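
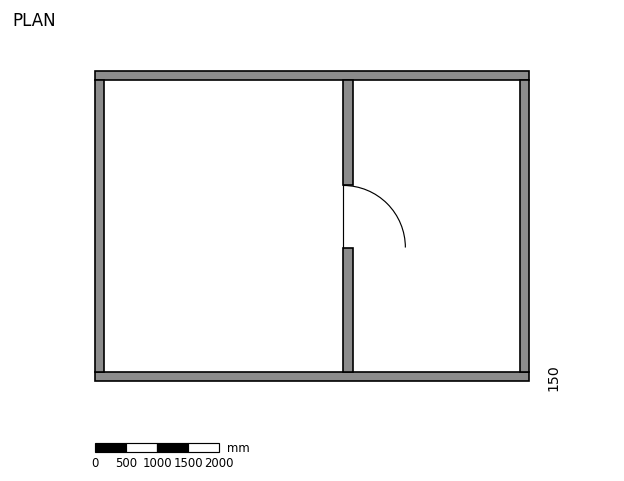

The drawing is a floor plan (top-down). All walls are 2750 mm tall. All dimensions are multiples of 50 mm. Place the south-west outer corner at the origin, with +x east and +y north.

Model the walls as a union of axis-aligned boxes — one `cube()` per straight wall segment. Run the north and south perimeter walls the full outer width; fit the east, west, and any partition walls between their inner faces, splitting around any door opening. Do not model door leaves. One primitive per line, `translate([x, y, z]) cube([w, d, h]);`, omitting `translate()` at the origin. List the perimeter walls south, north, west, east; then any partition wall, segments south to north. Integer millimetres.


cube([7000, 150, 2750]);
translate([0, 4850, 0]) cube([7000, 150, 2750]);
translate([0, 150, 0]) cube([150, 4700, 2750]);
translate([6850, 150, 0]) cube([150, 4700, 2750]);
translate([4000, 150, 0]) cube([150, 2000, 2750]);
translate([4000, 3150, 0]) cube([150, 1700, 2750]);


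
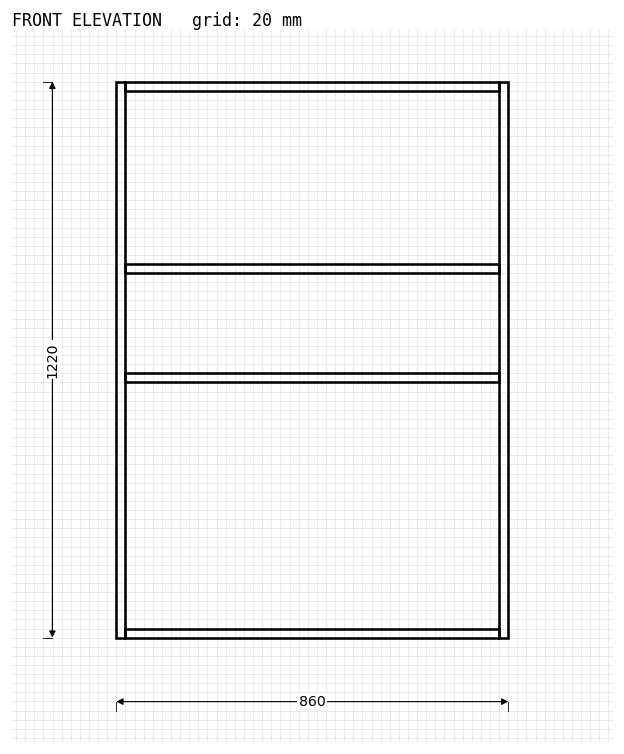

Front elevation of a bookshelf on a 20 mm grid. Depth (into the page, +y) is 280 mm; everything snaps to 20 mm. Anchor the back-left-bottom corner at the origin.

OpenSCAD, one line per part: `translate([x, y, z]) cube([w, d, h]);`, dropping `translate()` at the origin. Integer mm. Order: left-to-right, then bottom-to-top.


cube([20, 280, 1220]);
translate([20, 0, 0]) cube([820, 280, 20]);
translate([20, 0, 560]) cube([820, 280, 20]);
translate([20, 0, 800]) cube([820, 280, 20]);
translate([20, 0, 1200]) cube([820, 280, 20]);
translate([840, 0, 0]) cube([20, 280, 1220]);


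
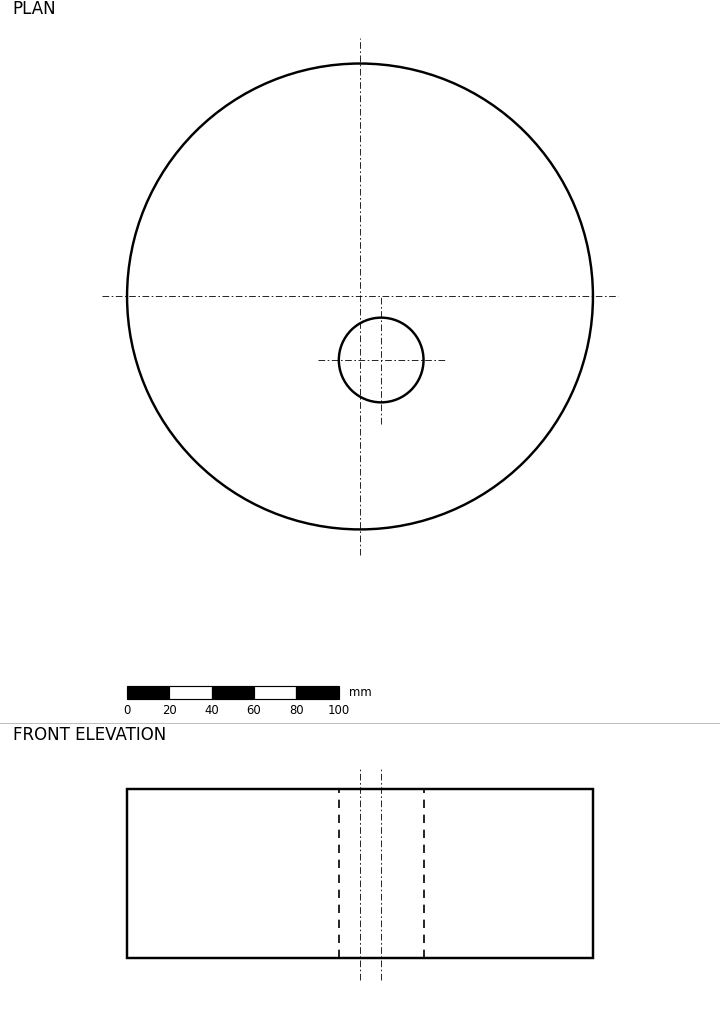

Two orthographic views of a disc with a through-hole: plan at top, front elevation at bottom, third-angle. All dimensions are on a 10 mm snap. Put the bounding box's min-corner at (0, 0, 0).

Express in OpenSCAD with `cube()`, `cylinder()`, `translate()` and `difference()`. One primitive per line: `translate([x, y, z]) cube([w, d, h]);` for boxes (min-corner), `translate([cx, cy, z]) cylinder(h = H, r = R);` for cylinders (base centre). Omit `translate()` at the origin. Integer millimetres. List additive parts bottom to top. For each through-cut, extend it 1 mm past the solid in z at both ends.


difference() {
  translate([110, 110, 0]) cylinder(h = 80, r = 110);
  translate([120, 80, -1]) cylinder(h = 82, r = 20);
}


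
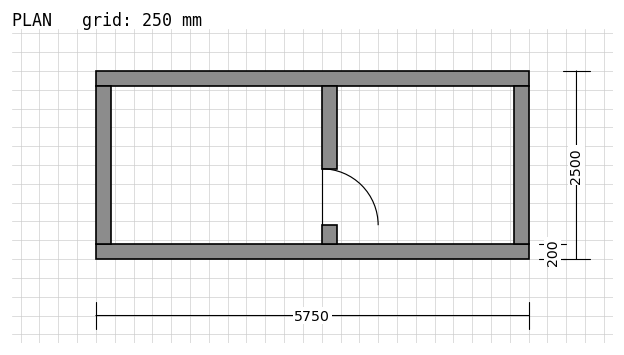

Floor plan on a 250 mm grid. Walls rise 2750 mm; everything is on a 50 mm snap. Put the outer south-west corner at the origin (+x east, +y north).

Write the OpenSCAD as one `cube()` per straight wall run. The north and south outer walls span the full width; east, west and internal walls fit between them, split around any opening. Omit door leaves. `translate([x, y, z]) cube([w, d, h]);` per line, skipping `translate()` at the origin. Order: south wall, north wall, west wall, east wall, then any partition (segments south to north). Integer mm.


cube([5750, 200, 2750]);
translate([0, 2300, 0]) cube([5750, 200, 2750]);
translate([0, 200, 0]) cube([200, 2100, 2750]);
translate([5550, 200, 0]) cube([200, 2100, 2750]);
translate([3000, 200, 0]) cube([200, 250, 2750]);
translate([3000, 1200, 0]) cube([200, 1100, 2750]);


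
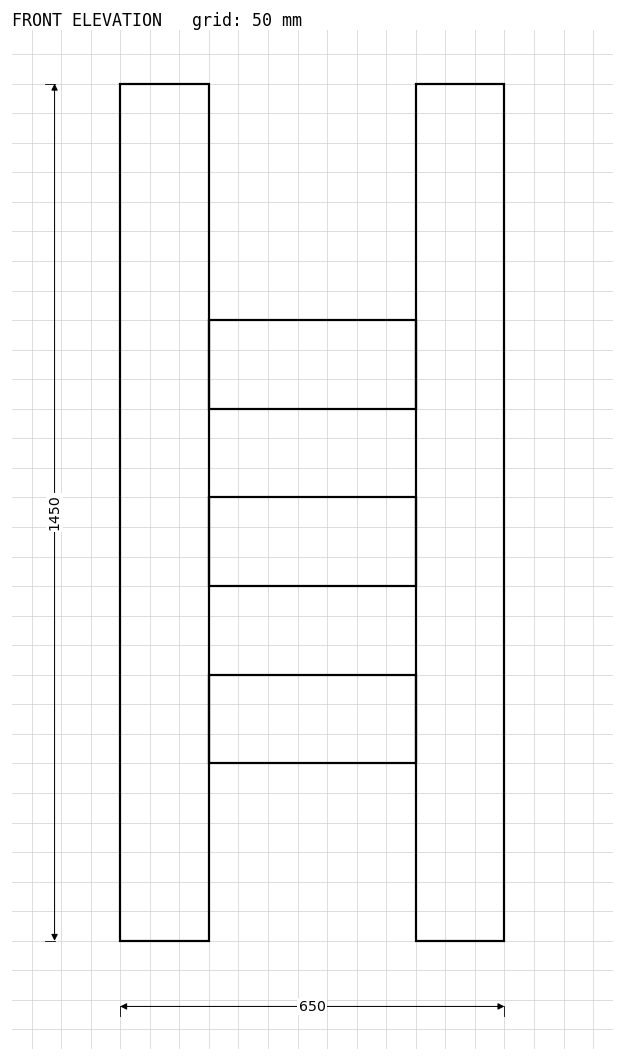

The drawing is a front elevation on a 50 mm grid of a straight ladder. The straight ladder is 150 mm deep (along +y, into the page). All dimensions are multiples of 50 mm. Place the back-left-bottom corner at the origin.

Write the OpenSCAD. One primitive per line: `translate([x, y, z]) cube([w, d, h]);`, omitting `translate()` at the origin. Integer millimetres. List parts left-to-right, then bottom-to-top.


cube([150, 150, 1450]);
translate([150, 0, 300]) cube([350, 150, 150]);
translate([150, 0, 600]) cube([350, 150, 150]);
translate([150, 0, 900]) cube([350, 150, 150]);
translate([500, 0, 0]) cube([150, 150, 1450]);


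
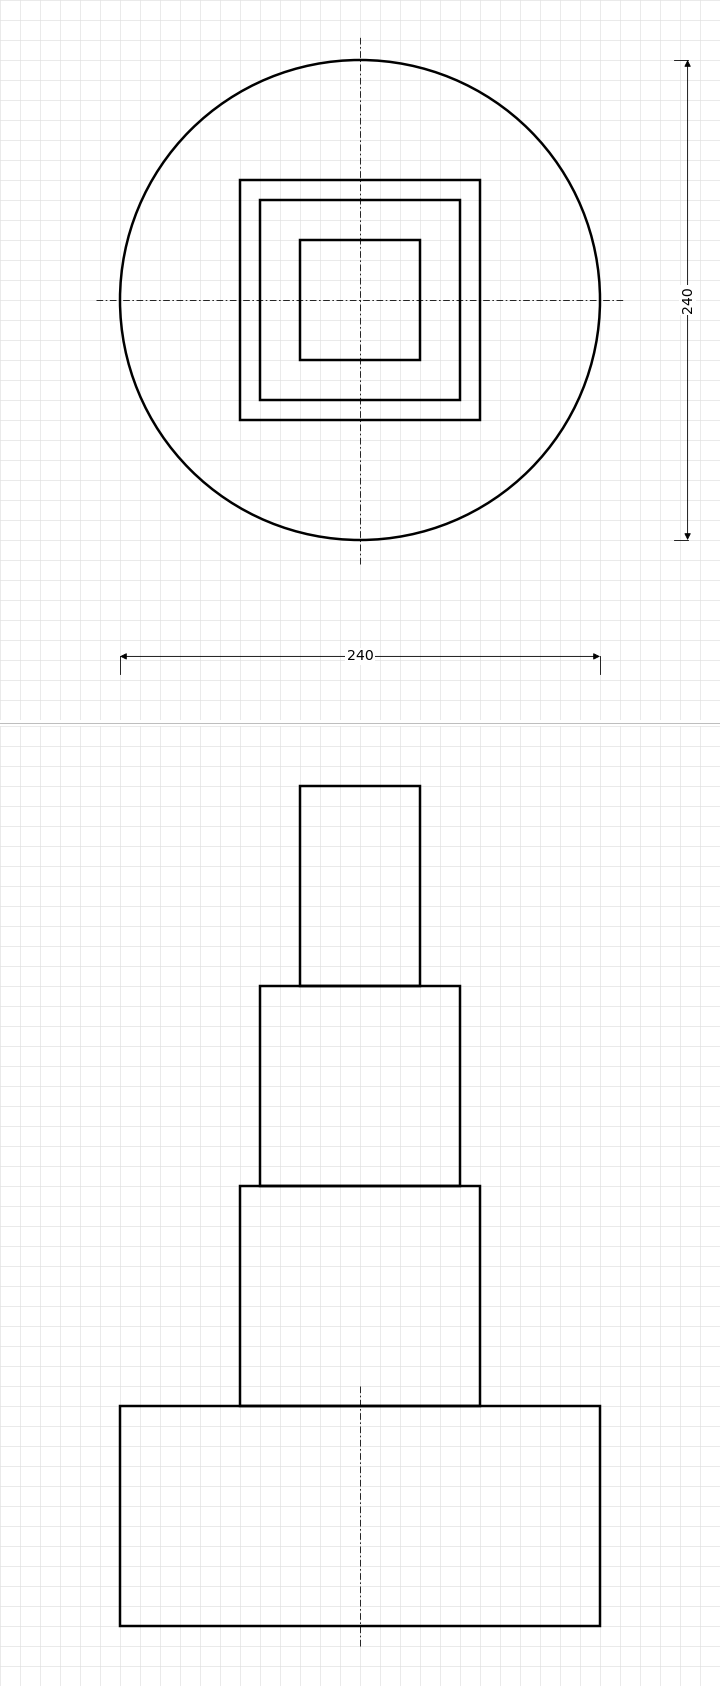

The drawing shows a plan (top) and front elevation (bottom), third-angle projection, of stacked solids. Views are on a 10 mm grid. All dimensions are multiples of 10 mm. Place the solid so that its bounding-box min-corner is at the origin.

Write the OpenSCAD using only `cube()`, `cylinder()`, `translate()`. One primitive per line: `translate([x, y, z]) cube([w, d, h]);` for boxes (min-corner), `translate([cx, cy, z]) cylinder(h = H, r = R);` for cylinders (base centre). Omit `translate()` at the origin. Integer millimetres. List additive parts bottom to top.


translate([120, 120, 0]) cylinder(h = 110, r = 120);
translate([60, 60, 110]) cube([120, 120, 110]);
translate([70, 70, 220]) cube([100, 100, 100]);
translate([90, 90, 320]) cube([60, 60, 100]);


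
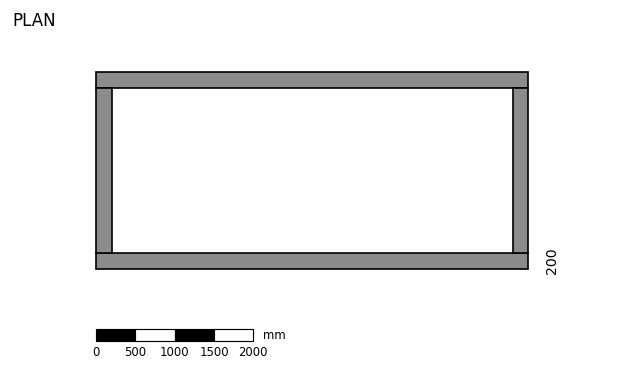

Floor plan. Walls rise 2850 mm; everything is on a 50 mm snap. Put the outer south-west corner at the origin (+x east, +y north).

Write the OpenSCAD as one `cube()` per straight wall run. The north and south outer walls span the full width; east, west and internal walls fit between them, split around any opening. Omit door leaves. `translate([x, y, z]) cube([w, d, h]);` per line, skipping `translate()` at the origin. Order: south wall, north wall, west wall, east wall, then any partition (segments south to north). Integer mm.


cube([5500, 200, 2850]);
translate([0, 2300, 0]) cube([5500, 200, 2850]);
translate([0, 200, 0]) cube([200, 2100, 2850]);
translate([5300, 200, 0]) cube([200, 2100, 2850]);


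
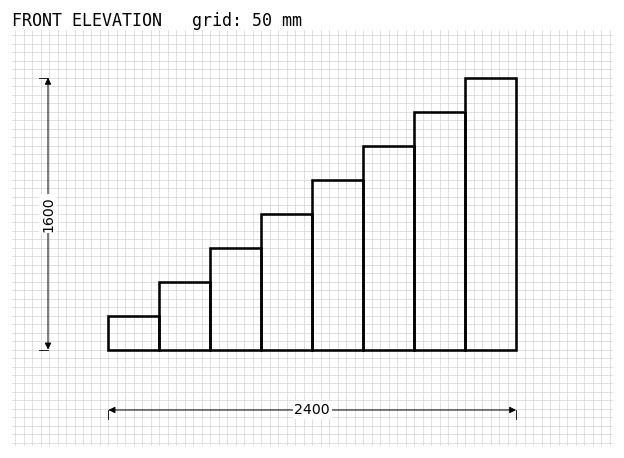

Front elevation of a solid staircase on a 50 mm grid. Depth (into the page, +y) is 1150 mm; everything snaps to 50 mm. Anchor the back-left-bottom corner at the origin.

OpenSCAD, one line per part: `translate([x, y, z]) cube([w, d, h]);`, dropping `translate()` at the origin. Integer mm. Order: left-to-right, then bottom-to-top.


cube([300, 1150, 200]);
translate([300, 0, 0]) cube([300, 1150, 400]);
translate([600, 0, 0]) cube([300, 1150, 600]);
translate([900, 0, 0]) cube([300, 1150, 800]);
translate([1200, 0, 0]) cube([300, 1150, 1000]);
translate([1500, 0, 0]) cube([300, 1150, 1200]);
translate([1800, 0, 0]) cube([300, 1150, 1400]);
translate([2100, 0, 0]) cube([300, 1150, 1600]);


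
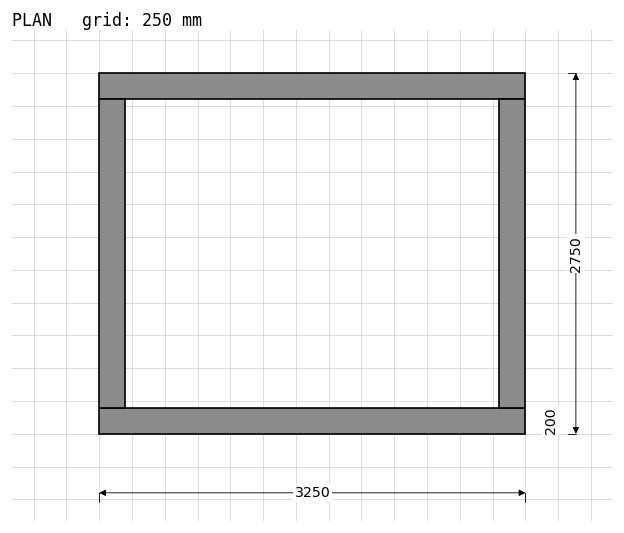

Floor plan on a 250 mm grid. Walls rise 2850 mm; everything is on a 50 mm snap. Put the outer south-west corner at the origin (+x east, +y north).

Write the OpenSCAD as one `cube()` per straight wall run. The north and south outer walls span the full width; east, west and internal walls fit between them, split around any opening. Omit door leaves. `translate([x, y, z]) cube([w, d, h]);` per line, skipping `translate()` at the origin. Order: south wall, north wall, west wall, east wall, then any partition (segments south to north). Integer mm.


cube([3250, 200, 2850]);
translate([0, 2550, 0]) cube([3250, 200, 2850]);
translate([0, 200, 0]) cube([200, 2350, 2850]);
translate([3050, 200, 0]) cube([200, 2350, 2850]);


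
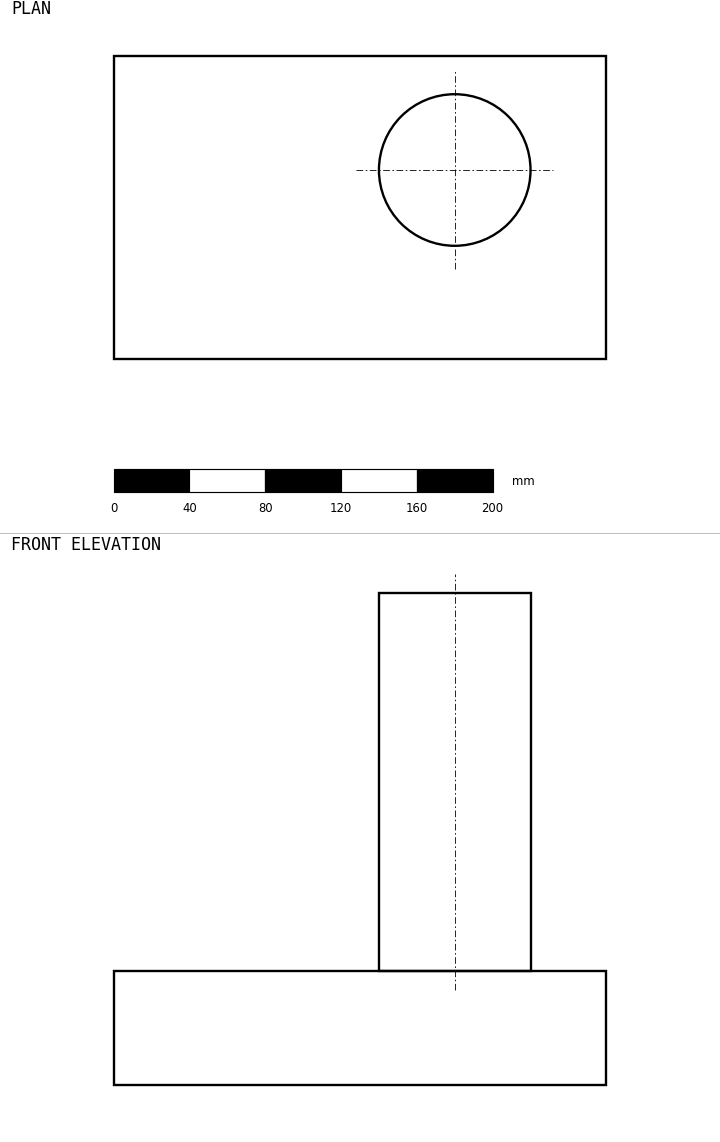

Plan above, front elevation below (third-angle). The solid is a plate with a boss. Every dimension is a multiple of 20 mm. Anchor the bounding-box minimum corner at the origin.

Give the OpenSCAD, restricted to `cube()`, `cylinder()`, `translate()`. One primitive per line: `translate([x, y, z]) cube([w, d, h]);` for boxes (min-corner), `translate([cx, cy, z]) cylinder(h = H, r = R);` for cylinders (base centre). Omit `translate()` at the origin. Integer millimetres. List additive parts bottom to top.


cube([260, 160, 60]);
translate([180, 100, 60]) cylinder(h = 200, r = 40);


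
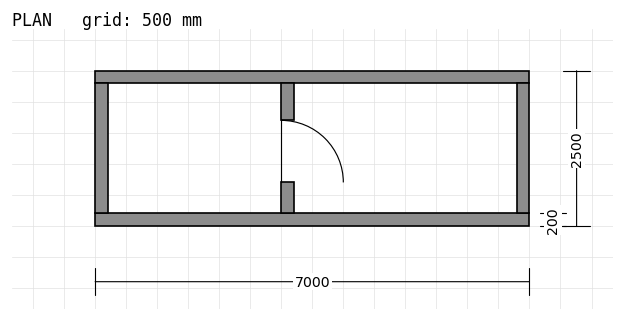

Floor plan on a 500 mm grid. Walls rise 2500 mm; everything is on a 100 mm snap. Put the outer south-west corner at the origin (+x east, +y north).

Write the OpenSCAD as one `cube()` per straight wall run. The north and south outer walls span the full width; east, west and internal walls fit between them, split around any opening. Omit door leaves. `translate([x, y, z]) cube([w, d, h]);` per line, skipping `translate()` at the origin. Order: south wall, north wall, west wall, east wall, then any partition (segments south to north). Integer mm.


cube([7000, 200, 2500]);
translate([0, 2300, 0]) cube([7000, 200, 2500]);
translate([0, 200, 0]) cube([200, 2100, 2500]);
translate([6800, 200, 0]) cube([200, 2100, 2500]);
translate([3000, 200, 0]) cube([200, 500, 2500]);
translate([3000, 1700, 0]) cube([200, 600, 2500]);


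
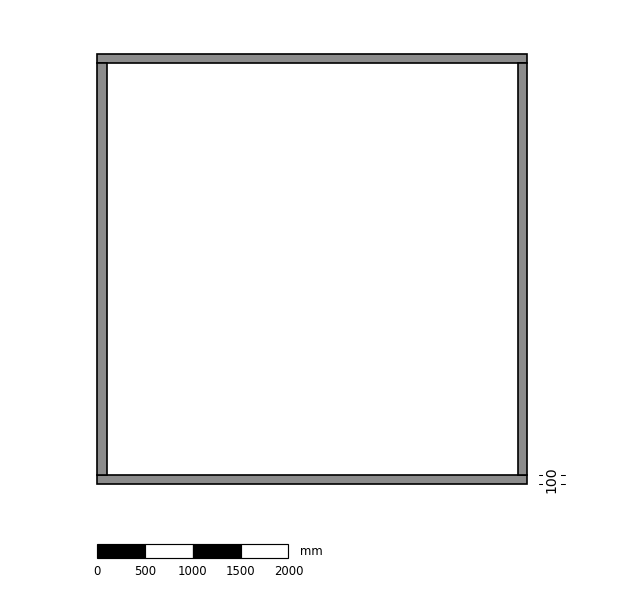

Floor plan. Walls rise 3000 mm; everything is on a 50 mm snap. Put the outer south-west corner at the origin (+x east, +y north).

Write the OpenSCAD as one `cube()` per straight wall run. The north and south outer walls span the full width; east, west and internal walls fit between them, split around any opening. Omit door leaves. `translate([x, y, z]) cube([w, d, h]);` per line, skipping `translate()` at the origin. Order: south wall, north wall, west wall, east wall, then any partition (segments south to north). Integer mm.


cube([4500, 100, 3000]);
translate([0, 4400, 0]) cube([4500, 100, 3000]);
translate([0, 100, 0]) cube([100, 4300, 3000]);
translate([4400, 100, 0]) cube([100, 4300, 3000]);


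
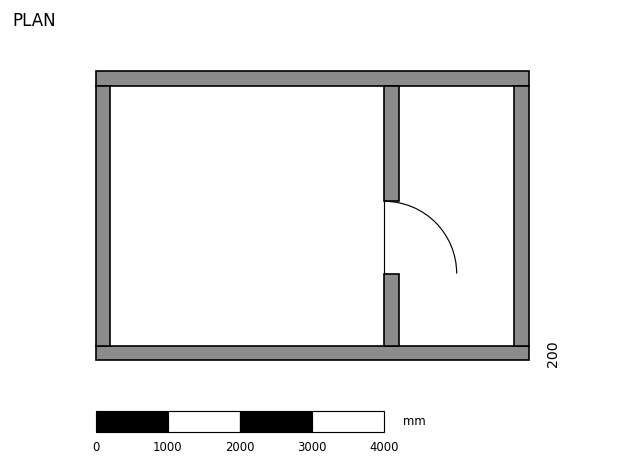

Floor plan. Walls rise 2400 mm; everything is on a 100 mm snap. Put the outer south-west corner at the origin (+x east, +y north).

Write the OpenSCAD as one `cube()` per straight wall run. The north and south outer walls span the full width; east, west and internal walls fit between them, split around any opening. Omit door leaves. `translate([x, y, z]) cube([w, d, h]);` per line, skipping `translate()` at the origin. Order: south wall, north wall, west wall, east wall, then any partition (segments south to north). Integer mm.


cube([6000, 200, 2400]);
translate([0, 3800, 0]) cube([6000, 200, 2400]);
translate([0, 200, 0]) cube([200, 3600, 2400]);
translate([5800, 200, 0]) cube([200, 3600, 2400]);
translate([4000, 200, 0]) cube([200, 1000, 2400]);
translate([4000, 2200, 0]) cube([200, 1600, 2400]);


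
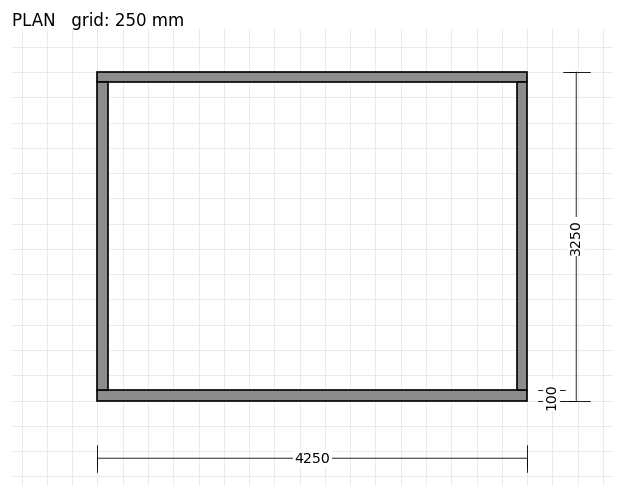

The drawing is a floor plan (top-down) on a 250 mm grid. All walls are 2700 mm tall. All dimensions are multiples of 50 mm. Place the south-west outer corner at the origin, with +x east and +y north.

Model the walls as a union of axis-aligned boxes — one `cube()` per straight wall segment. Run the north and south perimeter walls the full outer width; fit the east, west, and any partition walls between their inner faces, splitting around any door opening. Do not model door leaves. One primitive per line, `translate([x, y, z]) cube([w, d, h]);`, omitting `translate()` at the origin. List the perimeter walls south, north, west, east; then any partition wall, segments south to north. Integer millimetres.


cube([4250, 100, 2700]);
translate([0, 3150, 0]) cube([4250, 100, 2700]);
translate([0, 100, 0]) cube([100, 3050, 2700]);
translate([4150, 100, 0]) cube([100, 3050, 2700]);


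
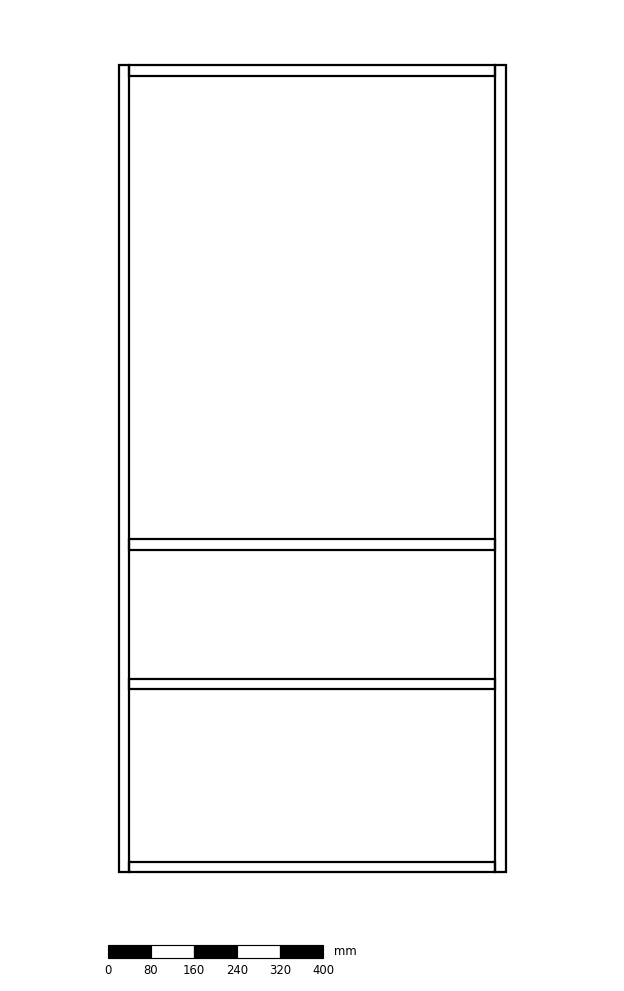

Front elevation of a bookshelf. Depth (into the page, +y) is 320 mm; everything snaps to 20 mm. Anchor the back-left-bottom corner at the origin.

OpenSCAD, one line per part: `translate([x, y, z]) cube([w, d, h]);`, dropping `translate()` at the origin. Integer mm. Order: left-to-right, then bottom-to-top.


cube([20, 320, 1500]);
translate([20, 0, 0]) cube([680, 320, 20]);
translate([20, 0, 340]) cube([680, 320, 20]);
translate([20, 0, 600]) cube([680, 320, 20]);
translate([20, 0, 1480]) cube([680, 320, 20]);
translate([700, 0, 0]) cube([20, 320, 1500]);


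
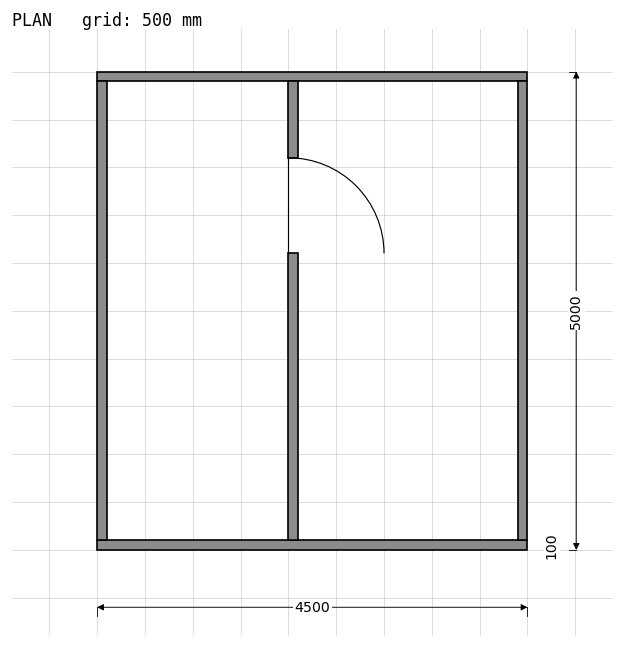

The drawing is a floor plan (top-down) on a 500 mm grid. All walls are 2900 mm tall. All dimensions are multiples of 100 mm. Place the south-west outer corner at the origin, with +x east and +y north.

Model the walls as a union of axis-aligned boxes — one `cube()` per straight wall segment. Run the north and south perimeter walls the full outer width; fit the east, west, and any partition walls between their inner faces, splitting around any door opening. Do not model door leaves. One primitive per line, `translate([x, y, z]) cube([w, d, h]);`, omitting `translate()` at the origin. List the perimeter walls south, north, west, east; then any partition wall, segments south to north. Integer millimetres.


cube([4500, 100, 2900]);
translate([0, 4900, 0]) cube([4500, 100, 2900]);
translate([0, 100, 0]) cube([100, 4800, 2900]);
translate([4400, 100, 0]) cube([100, 4800, 2900]);
translate([2000, 100, 0]) cube([100, 3000, 2900]);
translate([2000, 4100, 0]) cube([100, 800, 2900]);


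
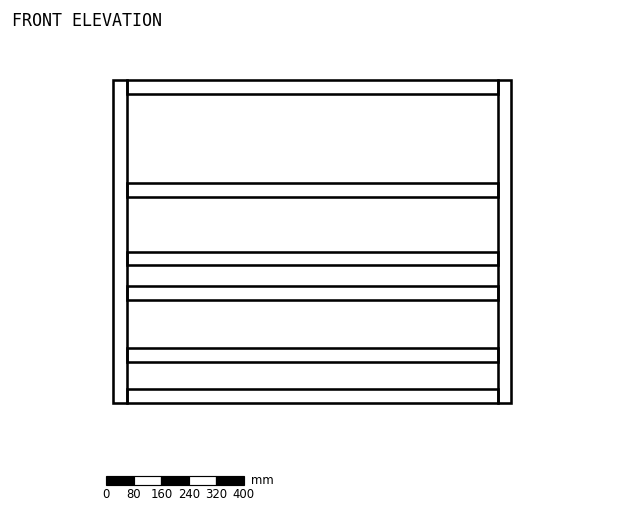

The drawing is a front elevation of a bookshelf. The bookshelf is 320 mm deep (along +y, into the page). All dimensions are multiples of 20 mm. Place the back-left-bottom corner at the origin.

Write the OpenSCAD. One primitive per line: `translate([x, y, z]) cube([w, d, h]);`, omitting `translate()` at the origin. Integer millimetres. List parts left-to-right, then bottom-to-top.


cube([40, 320, 940]);
translate([40, 0, 0]) cube([1080, 320, 40]);
translate([40, 0, 120]) cube([1080, 320, 40]);
translate([40, 0, 300]) cube([1080, 320, 40]);
translate([40, 0, 400]) cube([1080, 320, 40]);
translate([40, 0, 600]) cube([1080, 320, 40]);
translate([40, 0, 900]) cube([1080, 320, 40]);
translate([1120, 0, 0]) cube([40, 320, 940]);


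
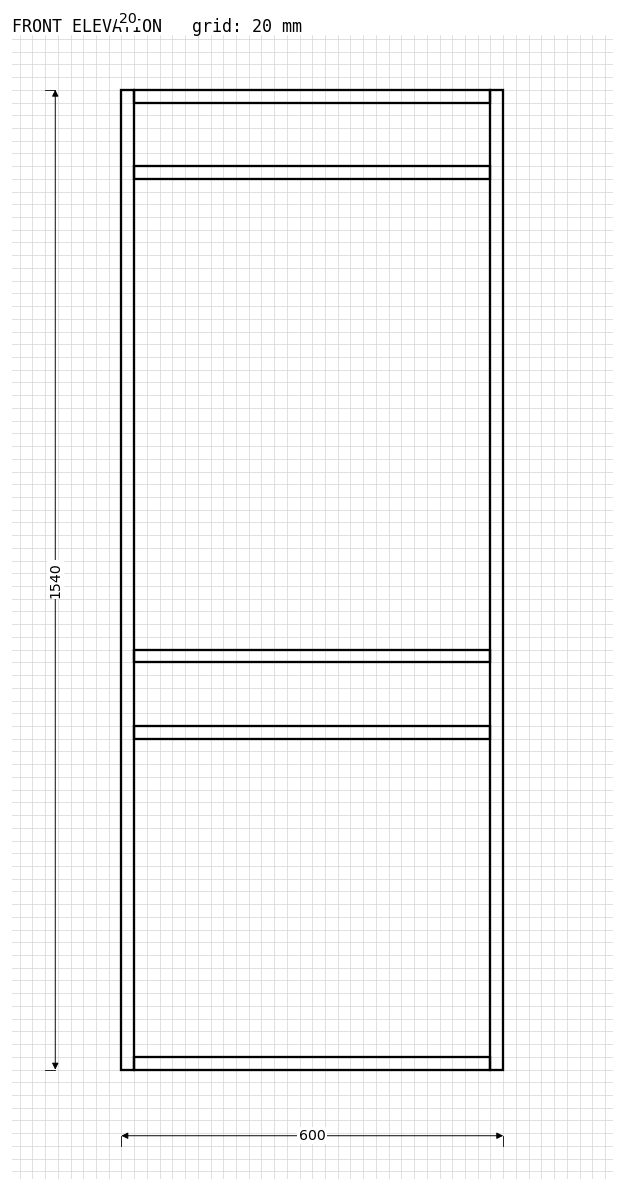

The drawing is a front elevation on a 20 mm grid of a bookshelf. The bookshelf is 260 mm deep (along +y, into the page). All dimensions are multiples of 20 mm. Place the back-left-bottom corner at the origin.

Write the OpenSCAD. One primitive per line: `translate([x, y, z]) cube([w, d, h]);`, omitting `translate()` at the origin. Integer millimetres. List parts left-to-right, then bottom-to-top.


cube([20, 260, 1540]);
translate([20, 0, 0]) cube([560, 260, 20]);
translate([20, 0, 520]) cube([560, 260, 20]);
translate([20, 0, 640]) cube([560, 260, 20]);
translate([20, 0, 1400]) cube([560, 260, 20]);
translate([20, 0, 1520]) cube([560, 260, 20]);
translate([580, 0, 0]) cube([20, 260, 1540]);


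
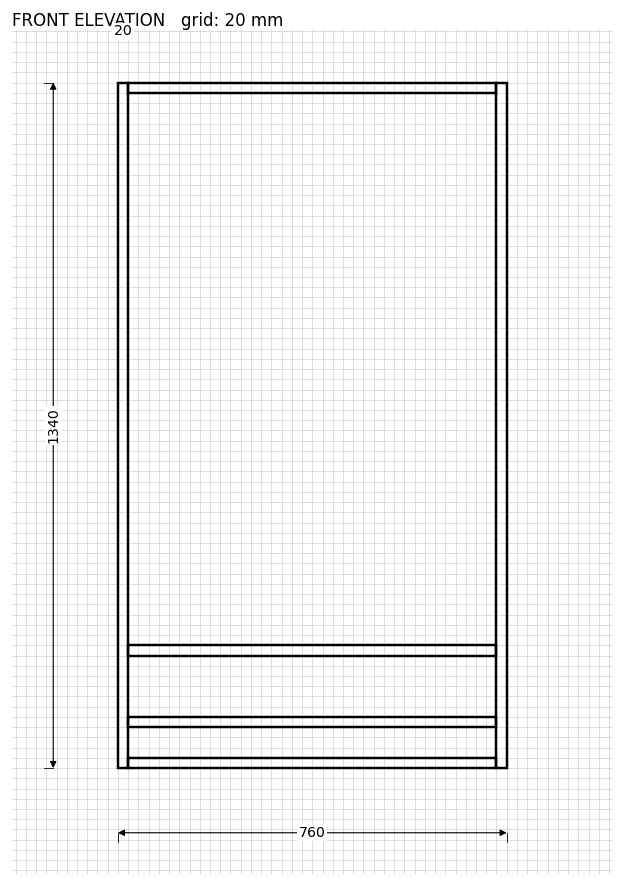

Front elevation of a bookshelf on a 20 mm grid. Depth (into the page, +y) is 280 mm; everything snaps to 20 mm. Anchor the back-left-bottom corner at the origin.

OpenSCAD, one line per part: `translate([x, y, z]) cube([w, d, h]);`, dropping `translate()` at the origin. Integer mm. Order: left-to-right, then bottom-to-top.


cube([20, 280, 1340]);
translate([20, 0, 0]) cube([720, 280, 20]);
translate([20, 0, 80]) cube([720, 280, 20]);
translate([20, 0, 220]) cube([720, 280, 20]);
translate([20, 0, 1320]) cube([720, 280, 20]);
translate([740, 0, 0]) cube([20, 280, 1340]);


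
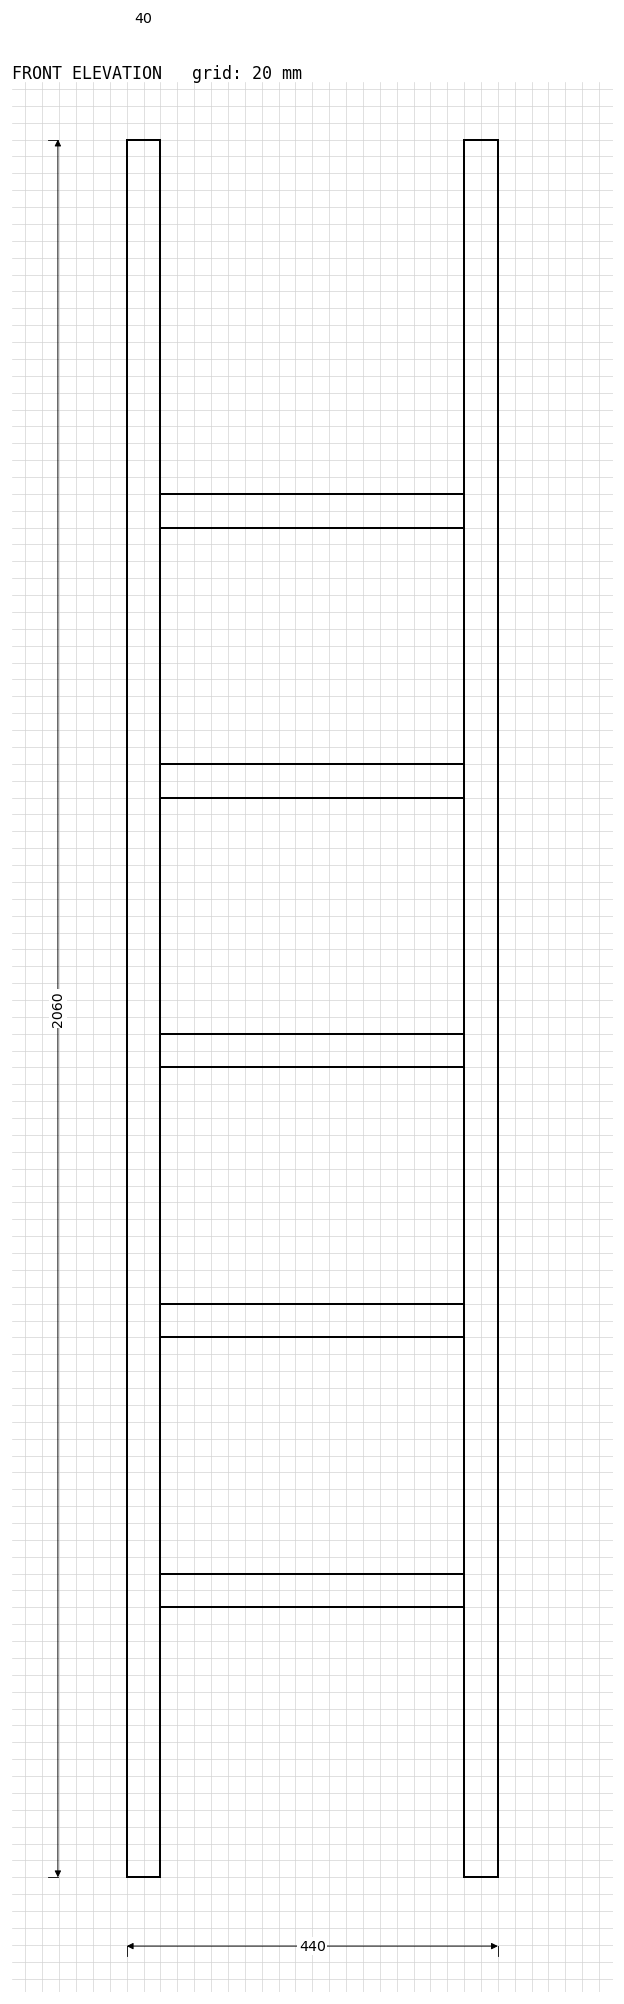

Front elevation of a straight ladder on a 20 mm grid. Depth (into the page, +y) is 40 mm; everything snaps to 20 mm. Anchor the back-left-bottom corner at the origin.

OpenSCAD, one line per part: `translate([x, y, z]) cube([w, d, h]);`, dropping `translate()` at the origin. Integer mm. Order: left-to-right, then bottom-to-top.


cube([40, 40, 2060]);
translate([40, 0, 320]) cube([360, 40, 40]);
translate([40, 0, 640]) cube([360, 40, 40]);
translate([40, 0, 960]) cube([360, 40, 40]);
translate([40, 0, 1280]) cube([360, 40, 40]);
translate([40, 0, 1600]) cube([360, 40, 40]);
translate([400, 0, 0]) cube([40, 40, 2060]);


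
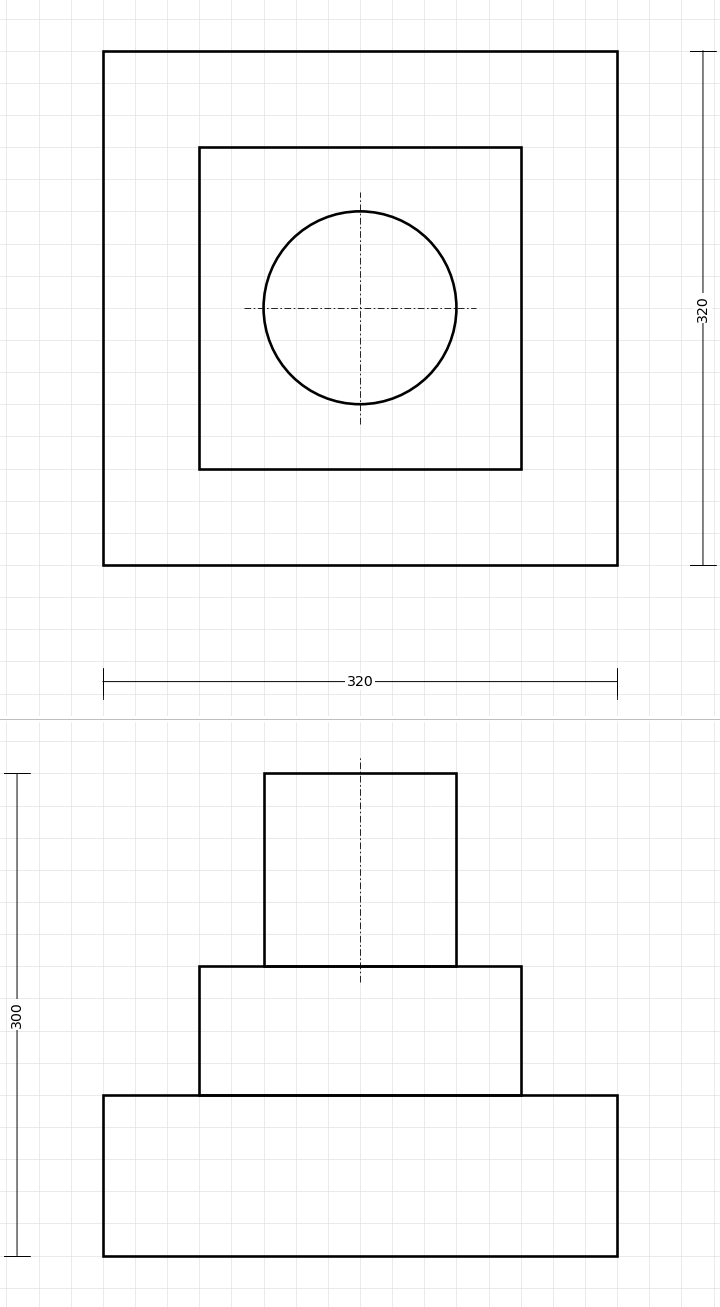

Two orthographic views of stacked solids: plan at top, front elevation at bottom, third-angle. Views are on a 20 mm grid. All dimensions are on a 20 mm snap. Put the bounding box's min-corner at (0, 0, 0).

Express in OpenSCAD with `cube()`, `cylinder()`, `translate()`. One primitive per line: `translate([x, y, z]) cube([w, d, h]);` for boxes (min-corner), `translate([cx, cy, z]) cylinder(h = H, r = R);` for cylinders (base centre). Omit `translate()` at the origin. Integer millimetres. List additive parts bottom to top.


cube([320, 320, 100]);
translate([60, 60, 100]) cube([200, 200, 80]);
translate([160, 160, 180]) cylinder(h = 120, r = 60);


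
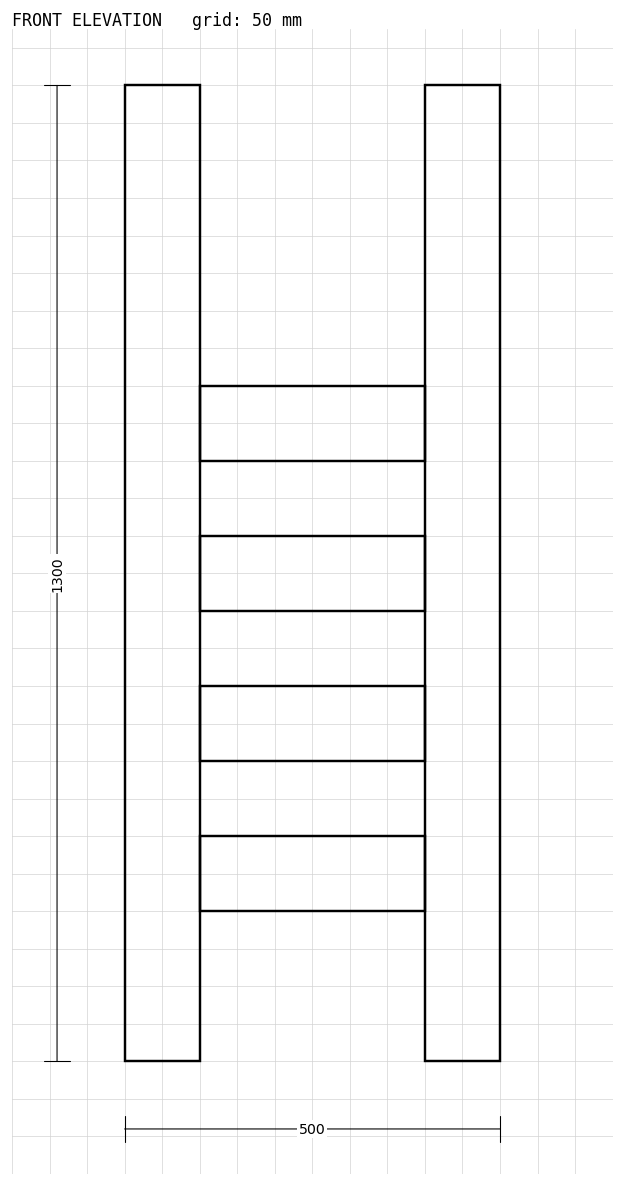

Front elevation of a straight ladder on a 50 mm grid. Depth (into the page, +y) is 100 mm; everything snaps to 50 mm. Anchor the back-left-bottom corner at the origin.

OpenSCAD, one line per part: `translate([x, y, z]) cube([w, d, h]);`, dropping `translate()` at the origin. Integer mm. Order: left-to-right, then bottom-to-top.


cube([100, 100, 1300]);
translate([100, 0, 200]) cube([300, 100, 100]);
translate([100, 0, 400]) cube([300, 100, 100]);
translate([100, 0, 600]) cube([300, 100, 100]);
translate([100, 0, 800]) cube([300, 100, 100]);
translate([400, 0, 0]) cube([100, 100, 1300]);


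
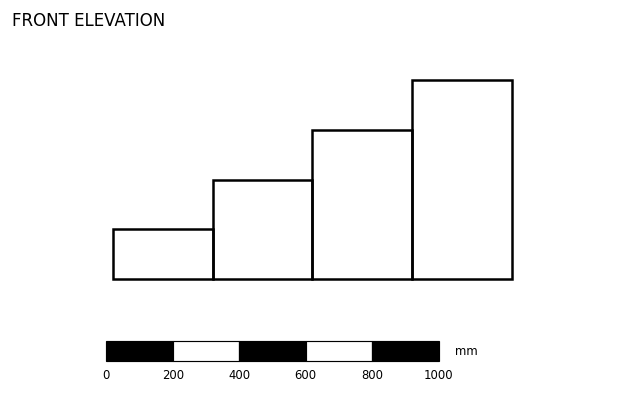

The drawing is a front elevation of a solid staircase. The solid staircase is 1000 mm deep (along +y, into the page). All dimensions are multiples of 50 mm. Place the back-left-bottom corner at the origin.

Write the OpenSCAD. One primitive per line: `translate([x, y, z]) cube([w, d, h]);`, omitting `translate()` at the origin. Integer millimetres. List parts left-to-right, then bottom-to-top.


cube([300, 1000, 150]);
translate([300, 0, 0]) cube([300, 1000, 300]);
translate([600, 0, 0]) cube([300, 1000, 450]);
translate([900, 0, 0]) cube([300, 1000, 600]);


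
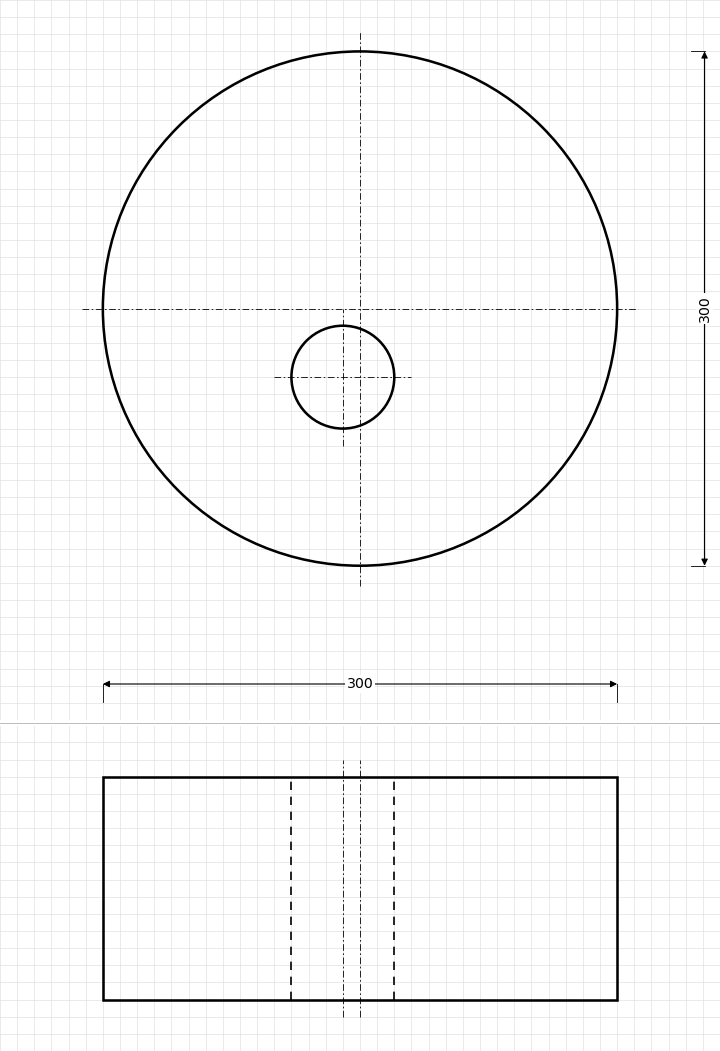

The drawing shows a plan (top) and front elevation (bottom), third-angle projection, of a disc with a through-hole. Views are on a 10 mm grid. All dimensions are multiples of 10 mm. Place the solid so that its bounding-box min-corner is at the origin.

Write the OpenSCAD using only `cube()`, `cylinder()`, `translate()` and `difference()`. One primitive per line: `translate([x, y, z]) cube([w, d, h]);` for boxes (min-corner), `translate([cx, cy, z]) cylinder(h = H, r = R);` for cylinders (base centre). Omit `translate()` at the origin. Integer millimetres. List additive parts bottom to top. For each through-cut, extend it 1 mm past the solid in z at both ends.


difference() {
  translate([150, 150, 0]) cylinder(h = 130, r = 150);
  translate([140, 110, -1]) cylinder(h = 132, r = 30);
}


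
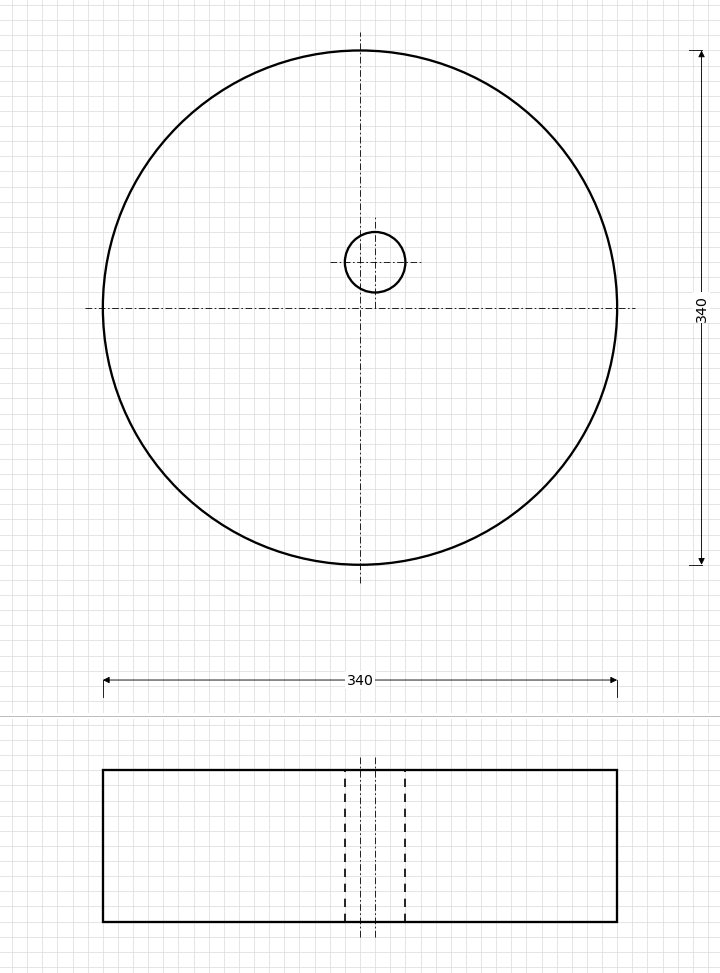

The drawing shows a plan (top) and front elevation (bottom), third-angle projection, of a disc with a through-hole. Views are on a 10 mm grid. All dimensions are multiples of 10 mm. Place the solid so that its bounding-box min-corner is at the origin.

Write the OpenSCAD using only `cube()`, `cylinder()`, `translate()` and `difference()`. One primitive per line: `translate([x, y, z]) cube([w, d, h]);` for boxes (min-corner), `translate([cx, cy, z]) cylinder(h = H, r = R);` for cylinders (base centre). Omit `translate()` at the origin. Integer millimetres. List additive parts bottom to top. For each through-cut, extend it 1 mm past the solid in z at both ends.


difference() {
  translate([170, 170, 0]) cylinder(h = 100, r = 170);
  translate([180, 200, -1]) cylinder(h = 102, r = 20);
}


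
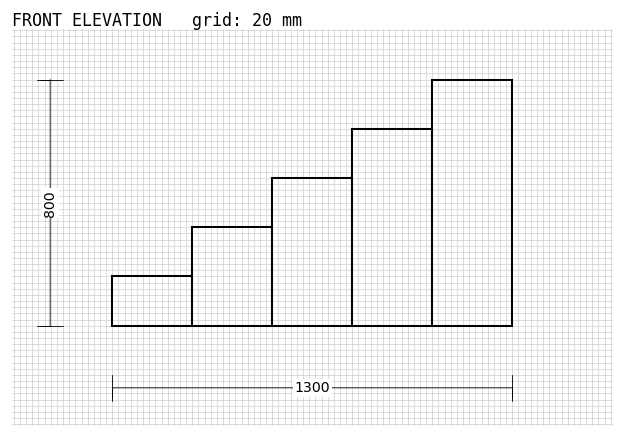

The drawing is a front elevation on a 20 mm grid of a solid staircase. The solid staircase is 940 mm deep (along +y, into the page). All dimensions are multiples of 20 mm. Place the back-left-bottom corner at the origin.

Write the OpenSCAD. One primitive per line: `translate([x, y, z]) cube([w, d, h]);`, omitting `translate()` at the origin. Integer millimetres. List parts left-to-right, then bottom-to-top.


cube([260, 940, 160]);
translate([260, 0, 0]) cube([260, 940, 320]);
translate([520, 0, 0]) cube([260, 940, 480]);
translate([780, 0, 0]) cube([260, 940, 640]);
translate([1040, 0, 0]) cube([260, 940, 800]);


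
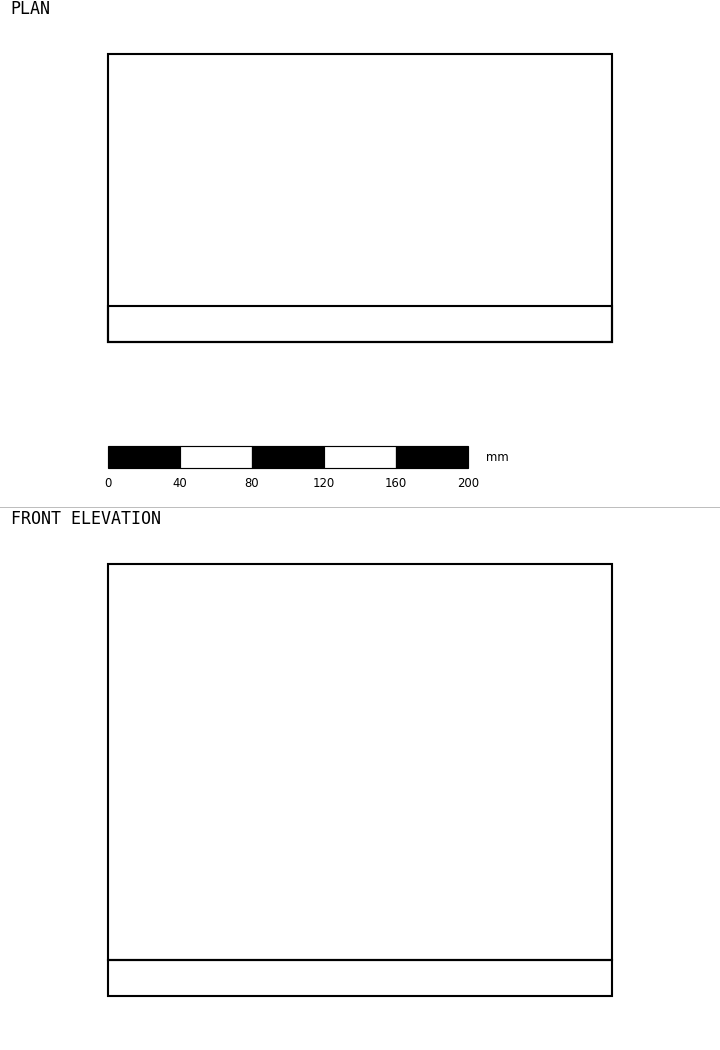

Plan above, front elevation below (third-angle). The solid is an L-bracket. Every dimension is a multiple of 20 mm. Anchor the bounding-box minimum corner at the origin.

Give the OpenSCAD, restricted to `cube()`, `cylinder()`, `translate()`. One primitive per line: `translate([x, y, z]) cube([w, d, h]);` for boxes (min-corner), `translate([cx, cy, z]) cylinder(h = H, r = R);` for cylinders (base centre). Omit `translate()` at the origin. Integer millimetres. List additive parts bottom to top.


cube([280, 160, 20]);
translate([0, 0, 20]) cube([280, 20, 220]);


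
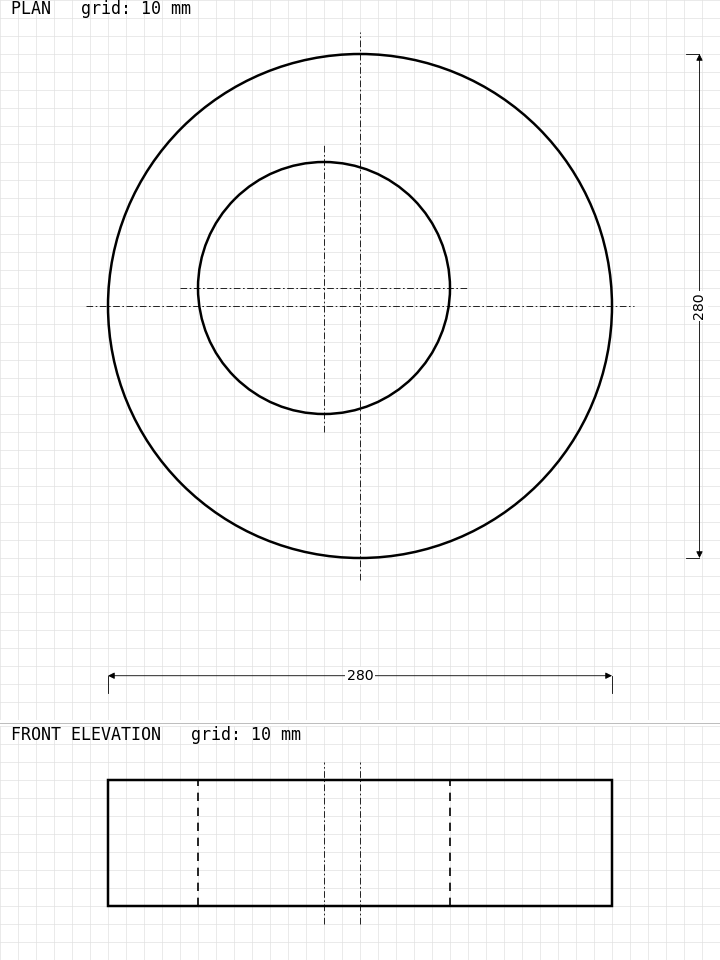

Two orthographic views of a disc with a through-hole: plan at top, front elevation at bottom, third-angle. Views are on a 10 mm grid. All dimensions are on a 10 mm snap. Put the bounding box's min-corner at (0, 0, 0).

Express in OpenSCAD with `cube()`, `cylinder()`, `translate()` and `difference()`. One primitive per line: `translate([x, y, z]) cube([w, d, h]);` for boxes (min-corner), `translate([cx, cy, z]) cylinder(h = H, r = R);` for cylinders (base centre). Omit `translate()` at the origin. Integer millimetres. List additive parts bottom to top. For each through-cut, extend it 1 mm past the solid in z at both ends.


difference() {
  translate([140, 140, 0]) cylinder(h = 70, r = 140);
  translate([120, 150, -1]) cylinder(h = 72, r = 70);
}


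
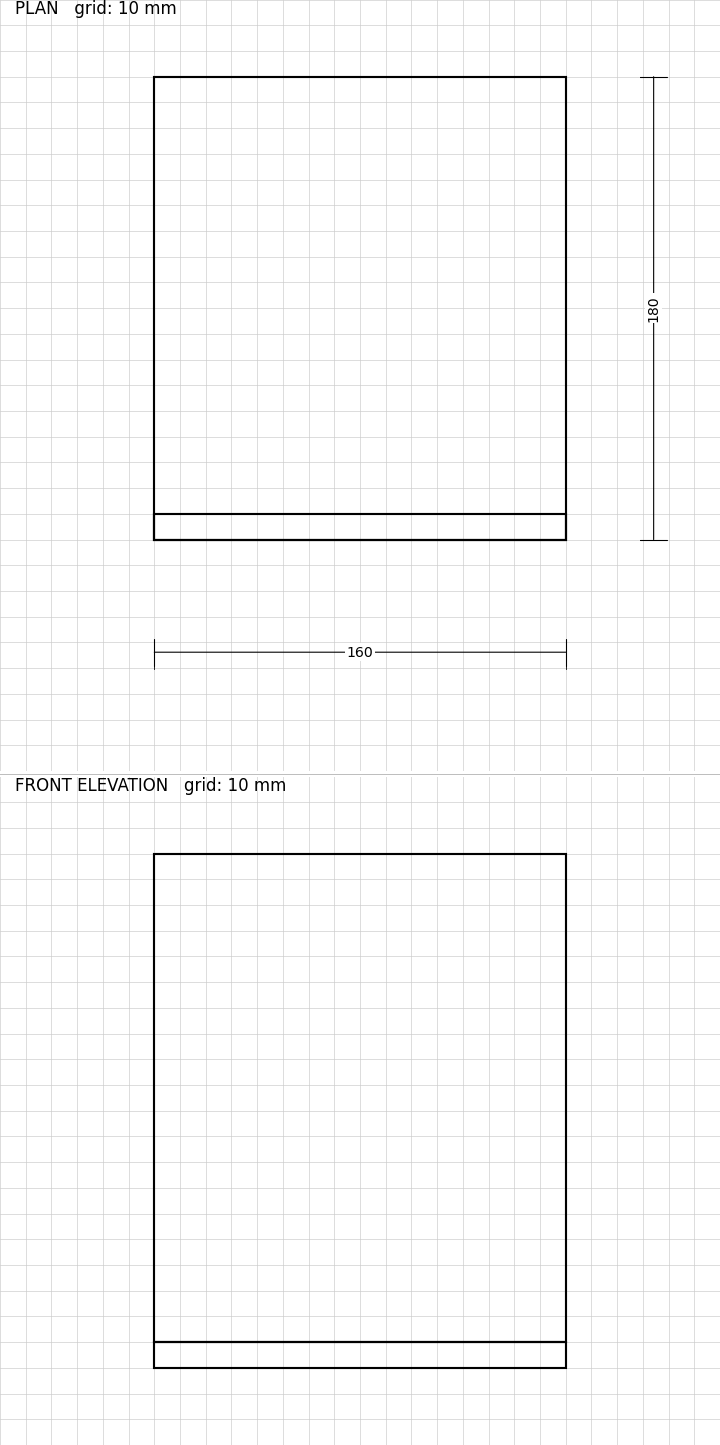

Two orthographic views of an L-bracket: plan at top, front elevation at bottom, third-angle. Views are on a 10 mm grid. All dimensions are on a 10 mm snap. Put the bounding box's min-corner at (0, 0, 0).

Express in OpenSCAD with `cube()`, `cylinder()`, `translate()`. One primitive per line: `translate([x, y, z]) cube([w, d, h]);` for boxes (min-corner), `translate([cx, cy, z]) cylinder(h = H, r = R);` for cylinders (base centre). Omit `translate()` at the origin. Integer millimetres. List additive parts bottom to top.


cube([160, 180, 10]);
translate([0, 0, 10]) cube([160, 10, 190]);


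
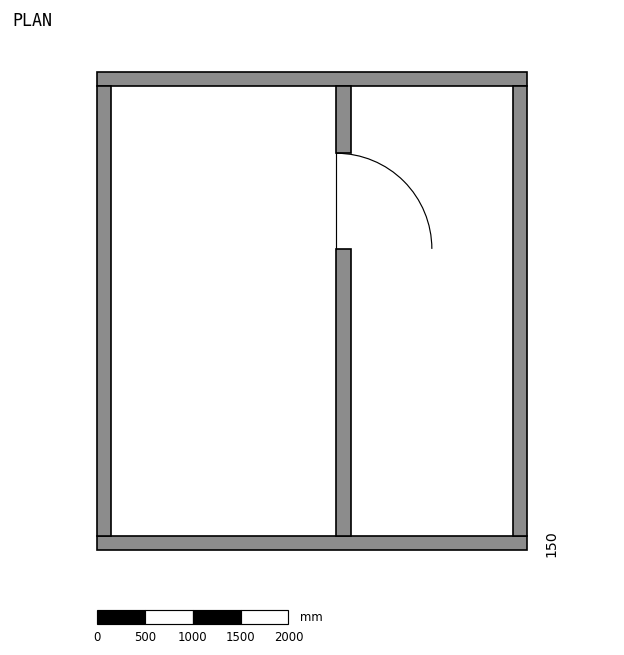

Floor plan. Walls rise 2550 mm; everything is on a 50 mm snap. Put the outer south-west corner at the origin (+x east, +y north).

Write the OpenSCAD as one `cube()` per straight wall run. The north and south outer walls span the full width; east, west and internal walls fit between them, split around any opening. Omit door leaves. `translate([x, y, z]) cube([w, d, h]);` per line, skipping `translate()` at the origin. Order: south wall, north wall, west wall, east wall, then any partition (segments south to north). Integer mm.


cube([4500, 150, 2550]);
translate([0, 4850, 0]) cube([4500, 150, 2550]);
translate([0, 150, 0]) cube([150, 4700, 2550]);
translate([4350, 150, 0]) cube([150, 4700, 2550]);
translate([2500, 150, 0]) cube([150, 3000, 2550]);
translate([2500, 4150, 0]) cube([150, 700, 2550]);


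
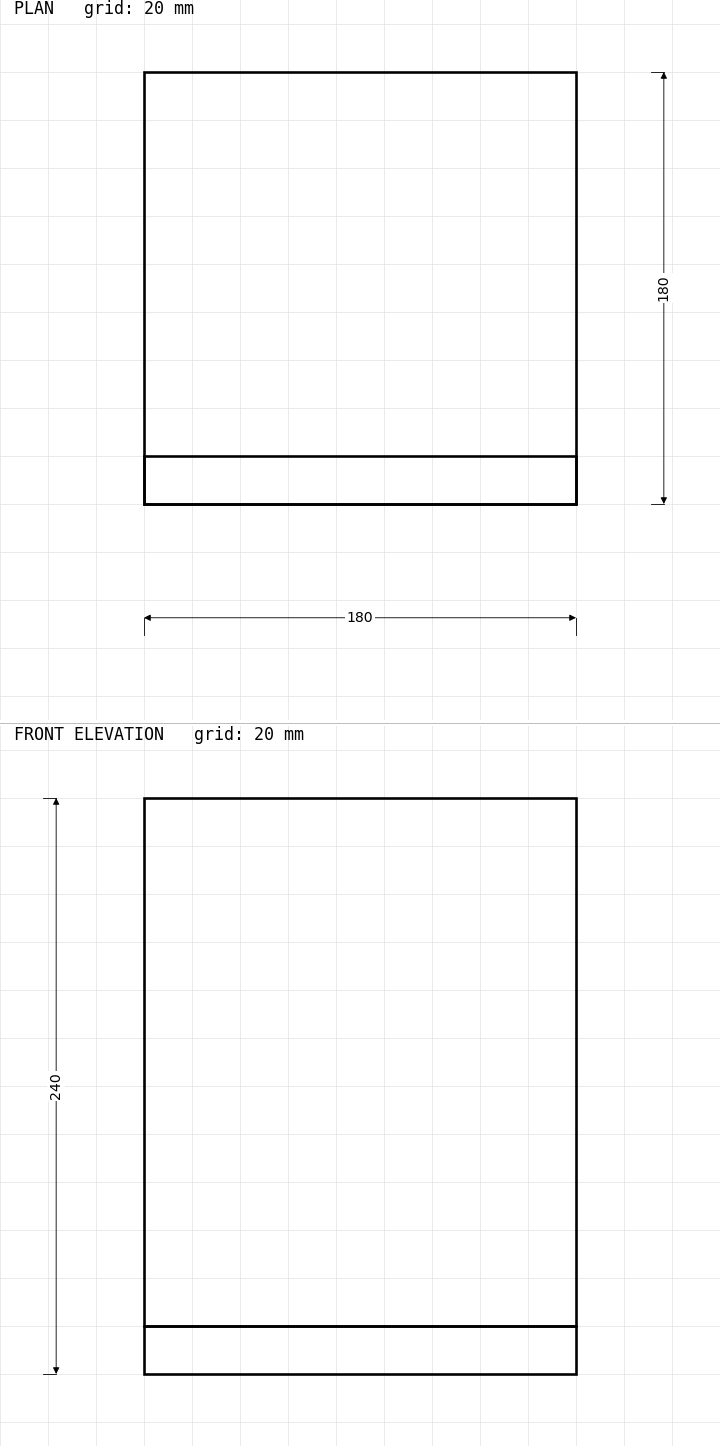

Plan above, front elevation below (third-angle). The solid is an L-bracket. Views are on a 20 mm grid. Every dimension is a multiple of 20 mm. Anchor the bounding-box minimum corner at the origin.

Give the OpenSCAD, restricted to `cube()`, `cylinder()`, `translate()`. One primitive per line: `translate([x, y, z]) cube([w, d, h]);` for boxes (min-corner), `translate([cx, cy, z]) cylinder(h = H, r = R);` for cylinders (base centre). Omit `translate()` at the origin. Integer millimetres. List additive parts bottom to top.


cube([180, 180, 20]);
translate([0, 0, 20]) cube([180, 20, 220]);


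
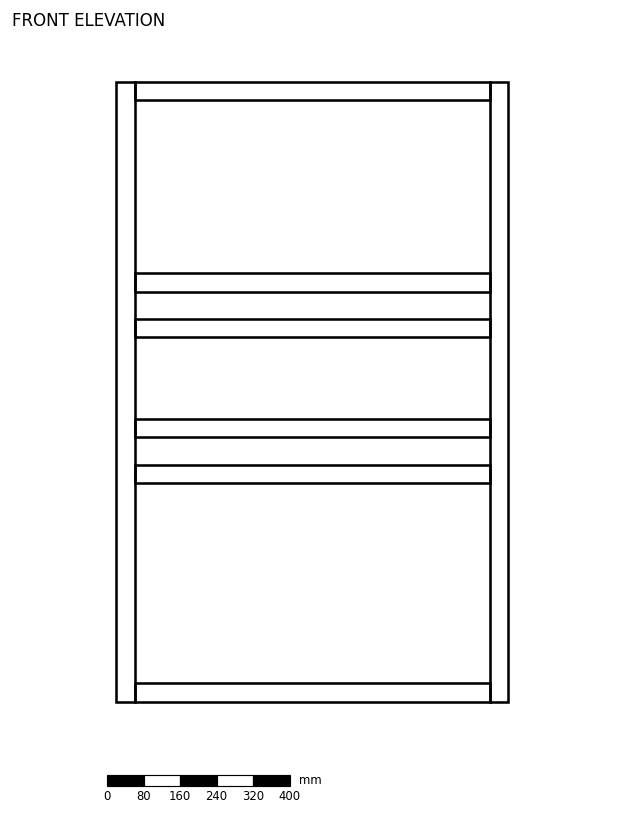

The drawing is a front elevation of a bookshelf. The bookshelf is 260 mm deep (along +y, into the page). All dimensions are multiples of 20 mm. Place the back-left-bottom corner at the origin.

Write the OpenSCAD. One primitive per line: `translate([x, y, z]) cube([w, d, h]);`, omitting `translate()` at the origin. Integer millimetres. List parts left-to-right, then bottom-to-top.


cube([40, 260, 1360]);
translate([40, 0, 0]) cube([780, 260, 40]);
translate([40, 0, 480]) cube([780, 260, 40]);
translate([40, 0, 580]) cube([780, 260, 40]);
translate([40, 0, 800]) cube([780, 260, 40]);
translate([40, 0, 900]) cube([780, 260, 40]);
translate([40, 0, 1320]) cube([780, 260, 40]);
translate([820, 0, 0]) cube([40, 260, 1360]);


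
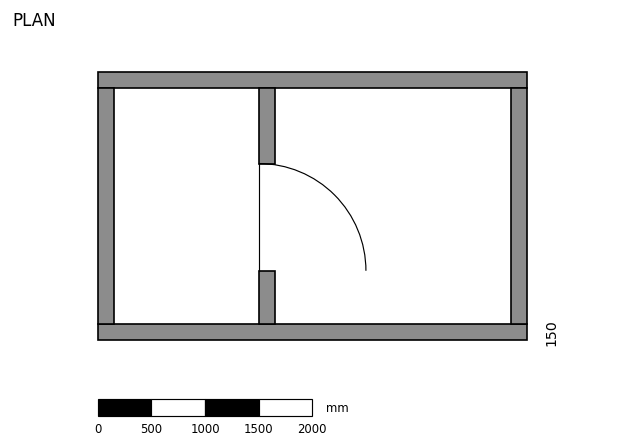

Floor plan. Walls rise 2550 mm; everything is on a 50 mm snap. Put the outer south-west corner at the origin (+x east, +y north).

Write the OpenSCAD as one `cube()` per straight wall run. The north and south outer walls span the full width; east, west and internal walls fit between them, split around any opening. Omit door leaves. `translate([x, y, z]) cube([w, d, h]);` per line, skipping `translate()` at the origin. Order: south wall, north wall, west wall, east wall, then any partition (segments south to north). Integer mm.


cube([4000, 150, 2550]);
translate([0, 2350, 0]) cube([4000, 150, 2550]);
translate([0, 150, 0]) cube([150, 2200, 2550]);
translate([3850, 150, 0]) cube([150, 2200, 2550]);
translate([1500, 150, 0]) cube([150, 500, 2550]);
translate([1500, 1650, 0]) cube([150, 700, 2550]);


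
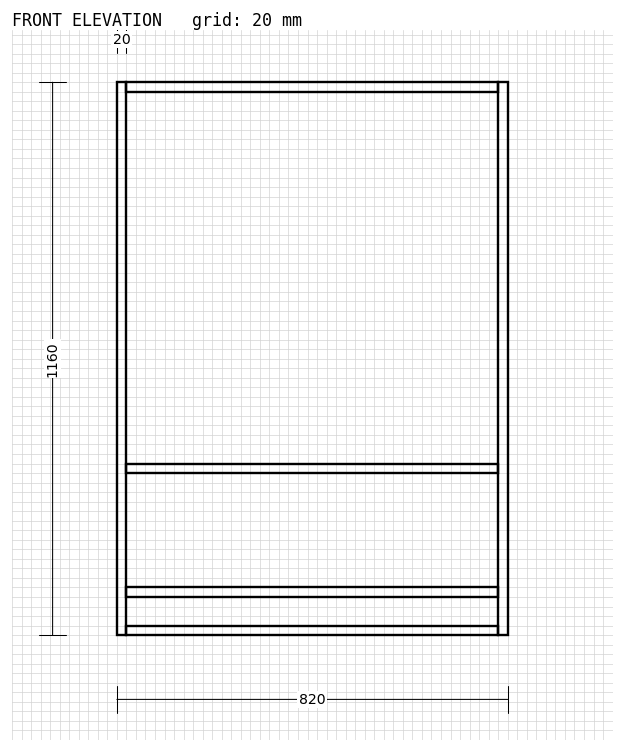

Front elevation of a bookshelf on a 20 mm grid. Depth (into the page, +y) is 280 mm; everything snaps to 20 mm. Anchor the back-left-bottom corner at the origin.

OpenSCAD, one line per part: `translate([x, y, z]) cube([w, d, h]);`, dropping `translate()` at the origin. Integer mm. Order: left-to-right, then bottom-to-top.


cube([20, 280, 1160]);
translate([20, 0, 0]) cube([780, 280, 20]);
translate([20, 0, 80]) cube([780, 280, 20]);
translate([20, 0, 340]) cube([780, 280, 20]);
translate([20, 0, 1140]) cube([780, 280, 20]);
translate([800, 0, 0]) cube([20, 280, 1160]);


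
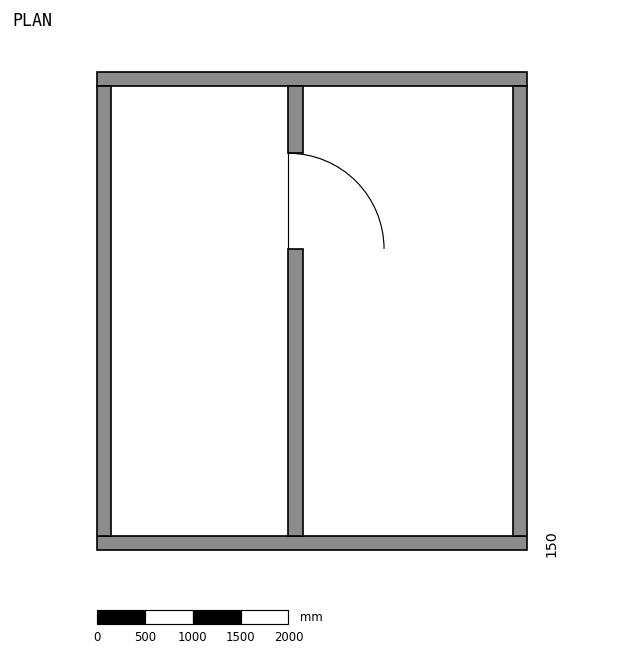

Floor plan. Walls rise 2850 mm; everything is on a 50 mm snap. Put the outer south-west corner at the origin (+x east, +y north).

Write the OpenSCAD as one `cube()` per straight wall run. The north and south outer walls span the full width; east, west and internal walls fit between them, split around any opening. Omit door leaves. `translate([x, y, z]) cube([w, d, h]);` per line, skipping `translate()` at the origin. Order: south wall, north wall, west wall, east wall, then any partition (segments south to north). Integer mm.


cube([4500, 150, 2850]);
translate([0, 4850, 0]) cube([4500, 150, 2850]);
translate([0, 150, 0]) cube([150, 4700, 2850]);
translate([4350, 150, 0]) cube([150, 4700, 2850]);
translate([2000, 150, 0]) cube([150, 3000, 2850]);
translate([2000, 4150, 0]) cube([150, 700, 2850]);


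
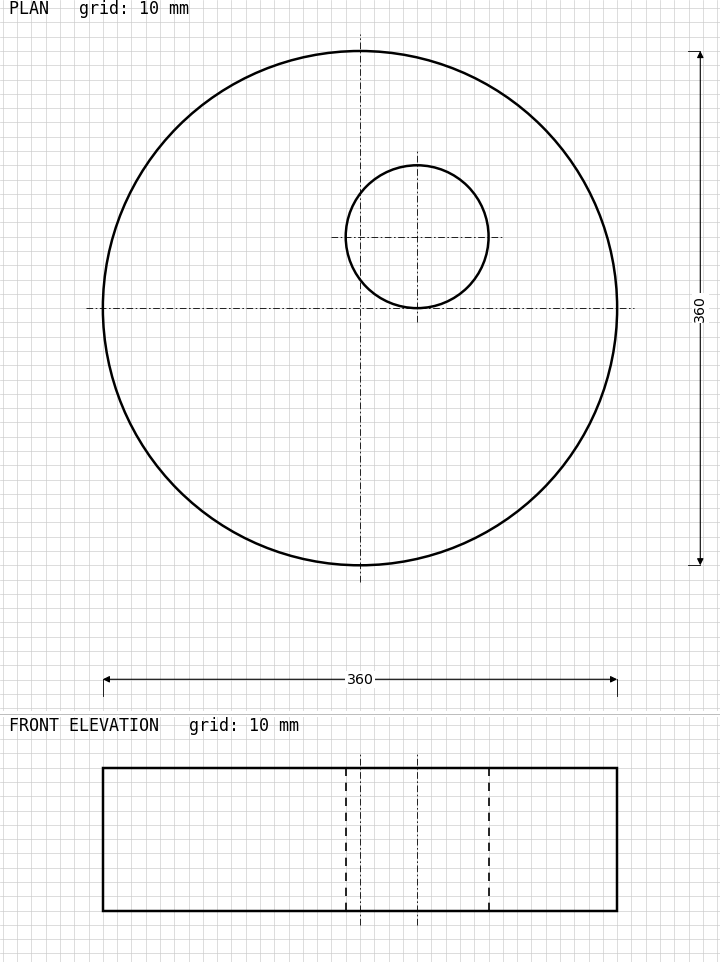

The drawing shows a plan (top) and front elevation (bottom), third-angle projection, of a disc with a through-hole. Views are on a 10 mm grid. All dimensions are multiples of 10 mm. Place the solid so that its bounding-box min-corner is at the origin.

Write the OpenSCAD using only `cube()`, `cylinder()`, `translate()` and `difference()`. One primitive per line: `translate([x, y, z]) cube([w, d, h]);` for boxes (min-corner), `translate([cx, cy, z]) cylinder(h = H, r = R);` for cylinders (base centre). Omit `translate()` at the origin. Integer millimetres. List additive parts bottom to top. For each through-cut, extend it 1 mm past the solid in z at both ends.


difference() {
  translate([180, 180, 0]) cylinder(h = 100, r = 180);
  translate([220, 230, -1]) cylinder(h = 102, r = 50);
}


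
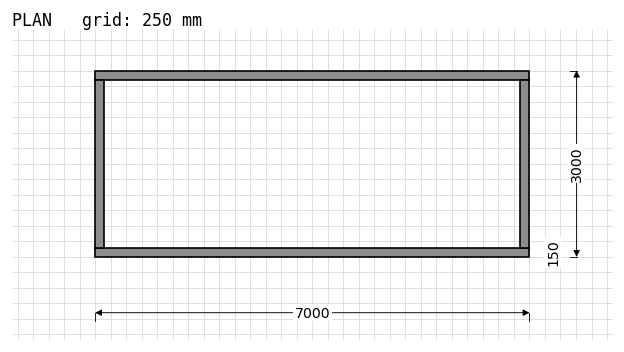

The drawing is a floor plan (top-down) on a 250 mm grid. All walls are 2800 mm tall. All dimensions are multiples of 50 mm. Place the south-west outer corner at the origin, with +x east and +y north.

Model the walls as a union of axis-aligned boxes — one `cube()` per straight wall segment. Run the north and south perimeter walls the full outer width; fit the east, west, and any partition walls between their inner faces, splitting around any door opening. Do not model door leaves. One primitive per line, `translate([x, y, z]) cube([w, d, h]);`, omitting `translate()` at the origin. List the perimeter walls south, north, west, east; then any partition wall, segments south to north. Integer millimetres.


cube([7000, 150, 2800]);
translate([0, 2850, 0]) cube([7000, 150, 2800]);
translate([0, 150, 0]) cube([150, 2700, 2800]);
translate([6850, 150, 0]) cube([150, 2700, 2800]);


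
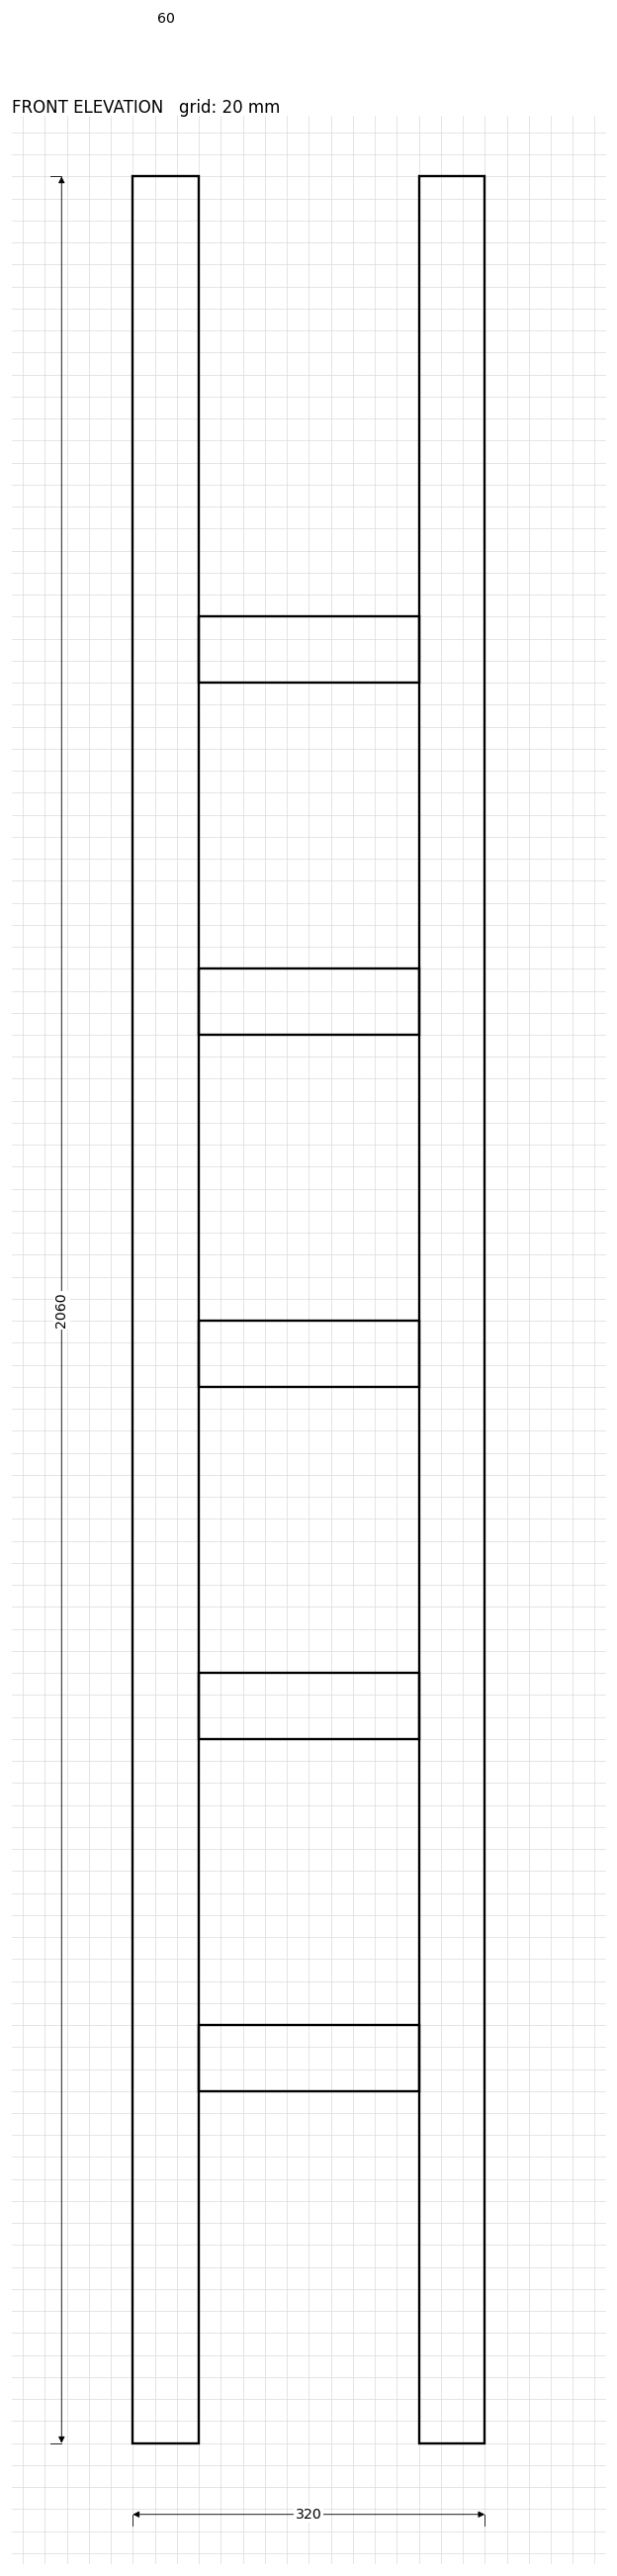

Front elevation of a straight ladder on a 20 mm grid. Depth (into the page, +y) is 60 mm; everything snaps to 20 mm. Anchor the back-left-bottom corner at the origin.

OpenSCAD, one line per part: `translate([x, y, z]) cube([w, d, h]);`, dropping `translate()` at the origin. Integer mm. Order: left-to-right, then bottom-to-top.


cube([60, 60, 2060]);
translate([60, 0, 320]) cube([200, 60, 60]);
translate([60, 0, 640]) cube([200, 60, 60]);
translate([60, 0, 960]) cube([200, 60, 60]);
translate([60, 0, 1280]) cube([200, 60, 60]);
translate([60, 0, 1600]) cube([200, 60, 60]);
translate([260, 0, 0]) cube([60, 60, 2060]);
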